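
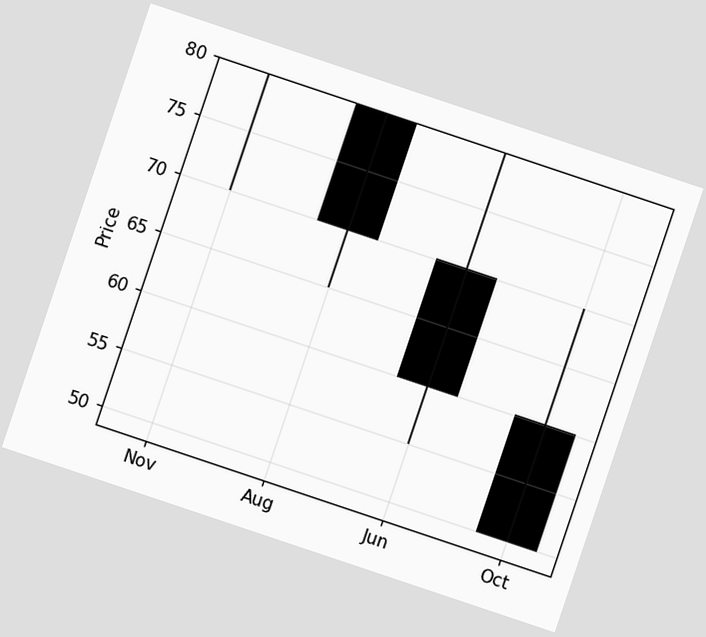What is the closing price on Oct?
50

The chart is tilted about 19° clockwise. The Oct candle closes at 50.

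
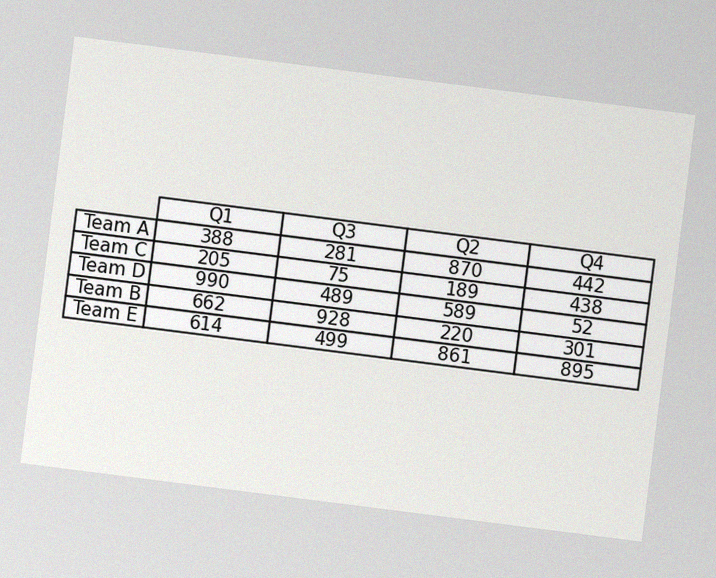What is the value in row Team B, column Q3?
The chart is tilted about 7° clockwise, with some photo noise. The (Team B, Q3) cell reads 928.

928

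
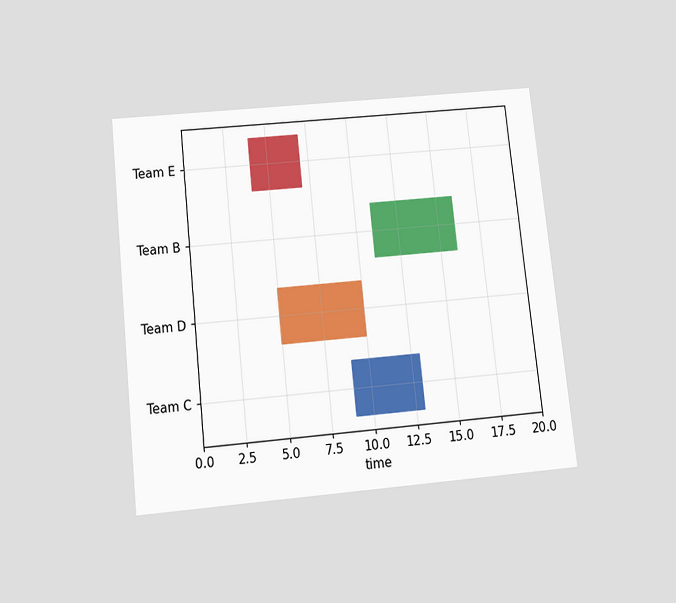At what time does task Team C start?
9

The chart is tilted about 6° counter-clockwise and viewed slightly from below. The Team C bar begins at t=9.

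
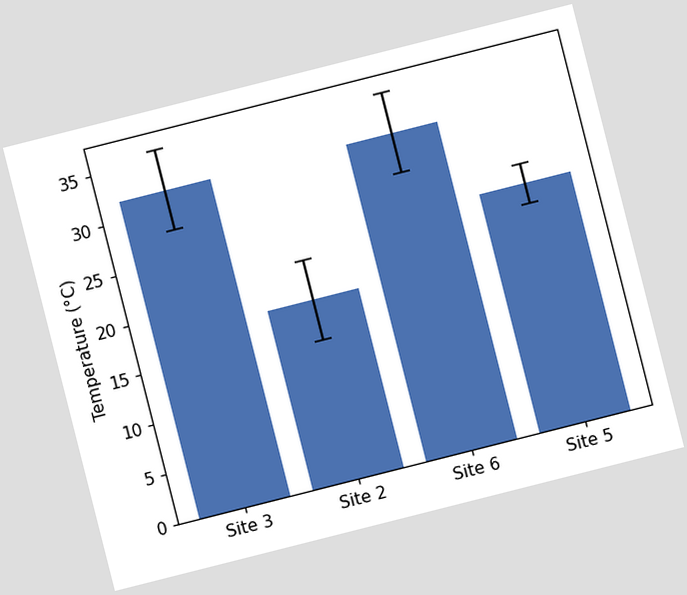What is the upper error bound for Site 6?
36°C

The chart is tilted about 14° counter-clockwise. The Site 6 bar's upper whisker reaches 36°C.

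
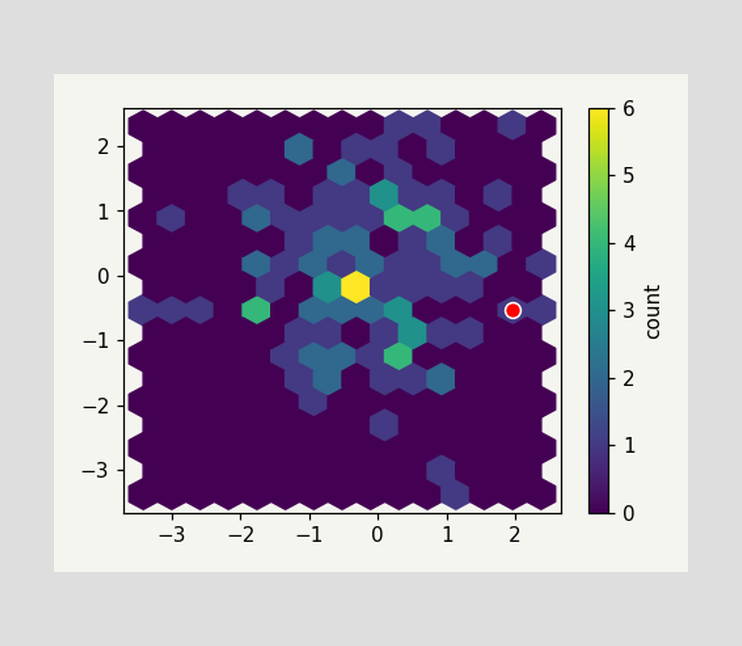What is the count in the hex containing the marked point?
The marked hex reads 1 on the colorbar.

1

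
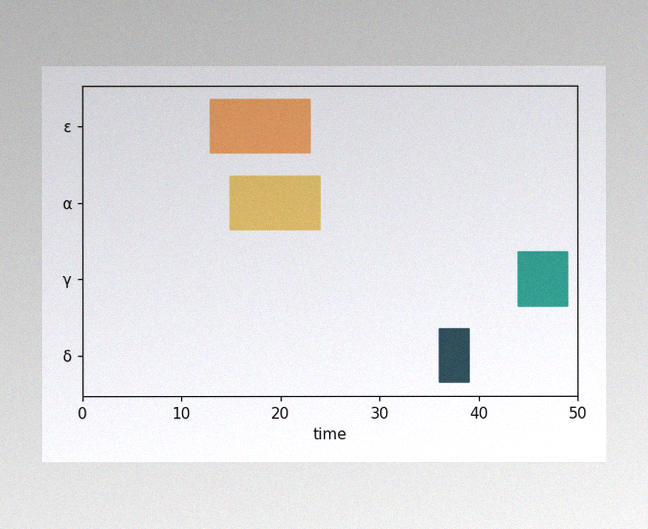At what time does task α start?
15

The image has some photo noise and uneven lighting. The α bar begins at t=15.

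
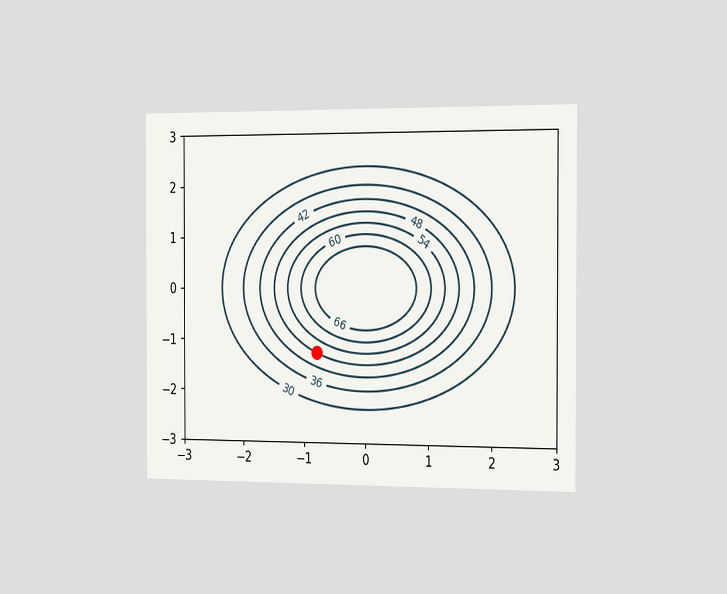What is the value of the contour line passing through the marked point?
48

The chart is viewed slightly from the right. The marked point sits on the contour labelled 48.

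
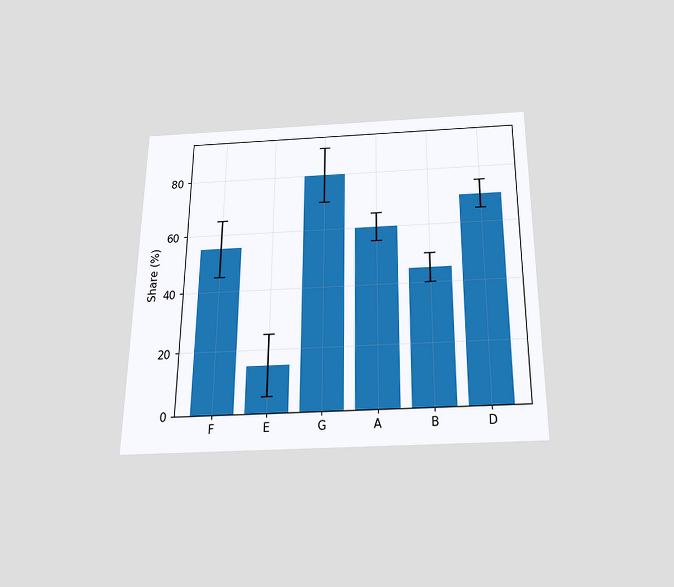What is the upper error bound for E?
25%

The chart is viewed slightly from below. The E bar's upper whisker reaches 25%.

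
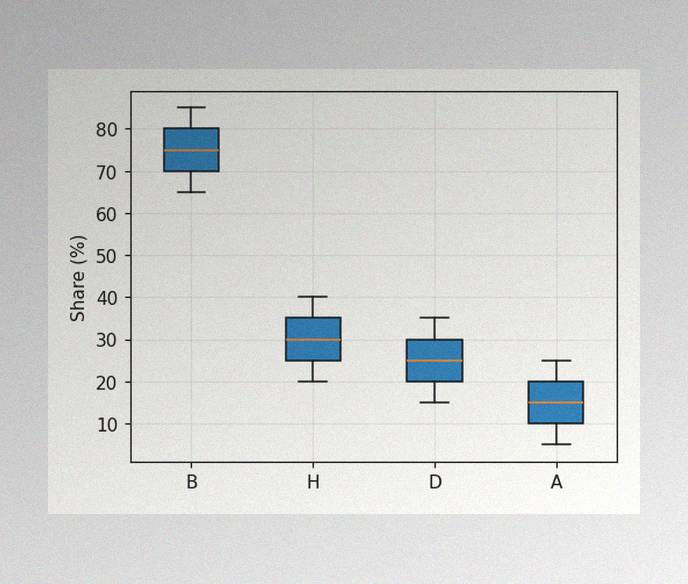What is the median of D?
The image has some photo noise and uneven lighting. The median line in the D box sits at 25%.

25%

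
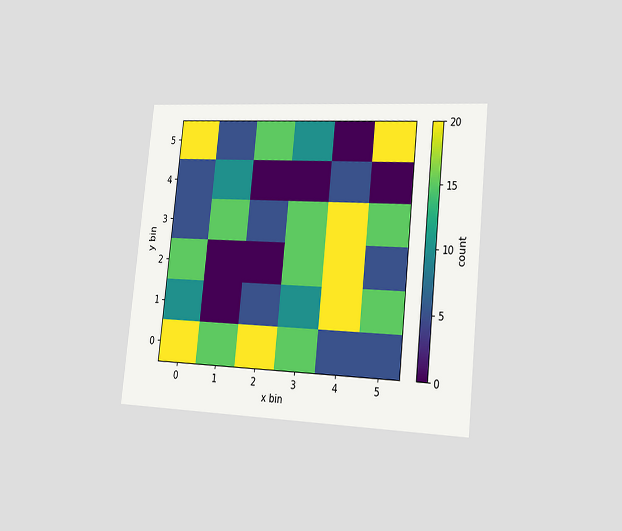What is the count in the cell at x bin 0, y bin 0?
The chart is tilted about 6° clockwise and viewed slightly from the right. Matching the cell (0, 0) against the colorbar gives 20.

20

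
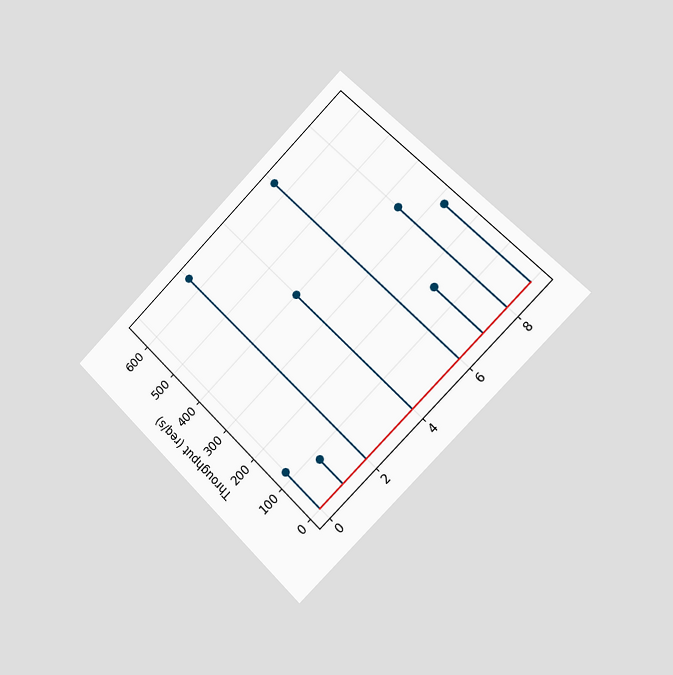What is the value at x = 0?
The chart is tilted about 45° counter-clockwise and viewed slightly from the right. The stem at x=0 reaches 120req/s.

120req/s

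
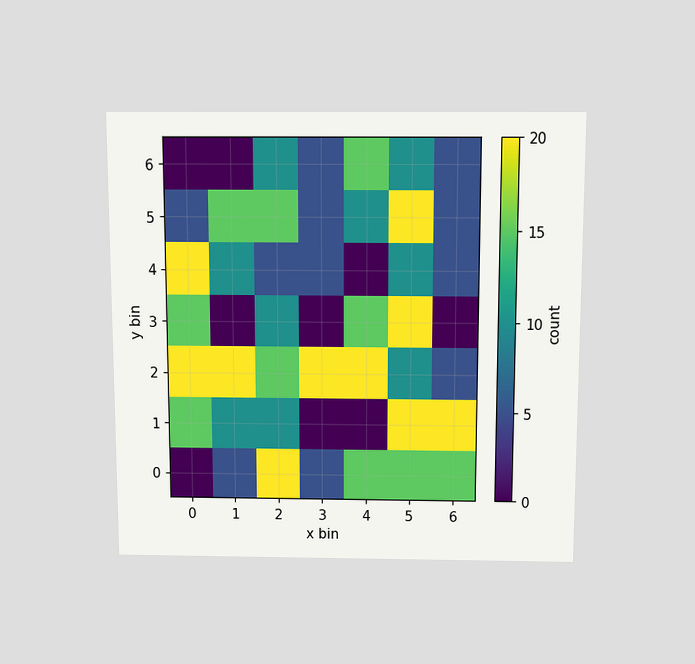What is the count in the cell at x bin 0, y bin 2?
20

The chart is viewed slightly from above. Matching the cell (0, 2) against the colorbar gives 20.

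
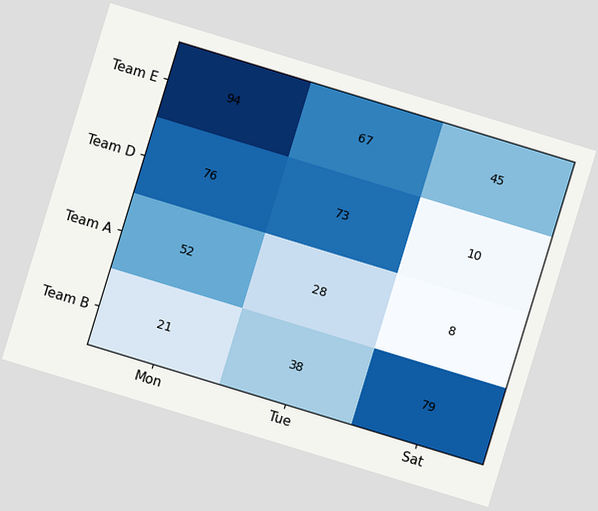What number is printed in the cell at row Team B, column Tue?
38

The chart is tilted about 17° clockwise. The (Team B, Tue) cell reads 38.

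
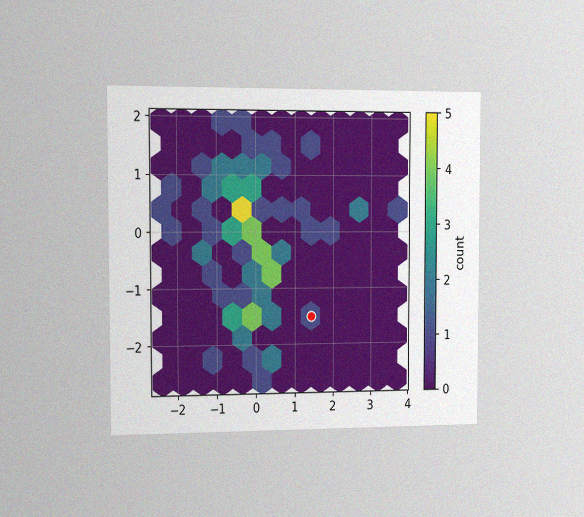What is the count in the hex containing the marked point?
The chart is viewed slightly from the left, with some photo noise. The marked hex reads 1 on the colorbar.

1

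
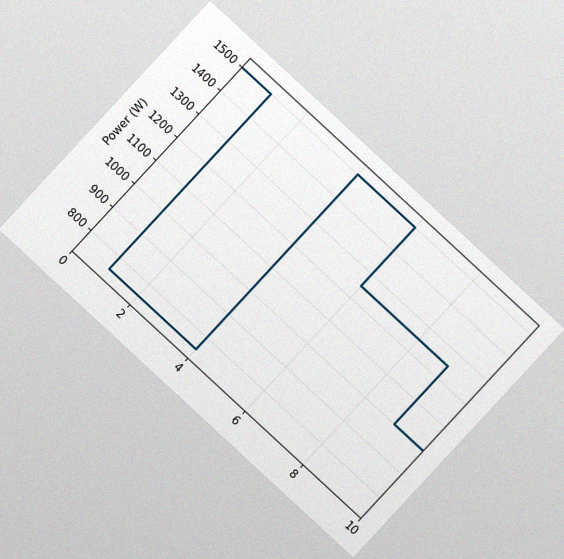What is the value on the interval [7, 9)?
The chart is tilted about 43° clockwise, with some photo noise. On [7, 9) the step sits at 1250W.

1250W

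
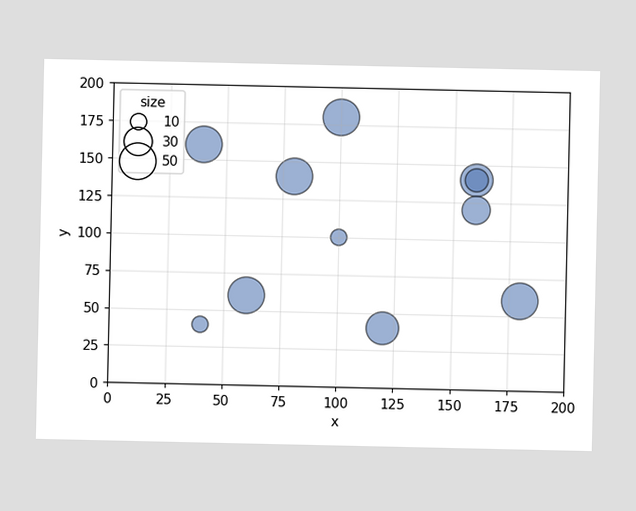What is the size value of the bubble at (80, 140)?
Matching the bubble at (80, 140) against the size legend gives 50.

50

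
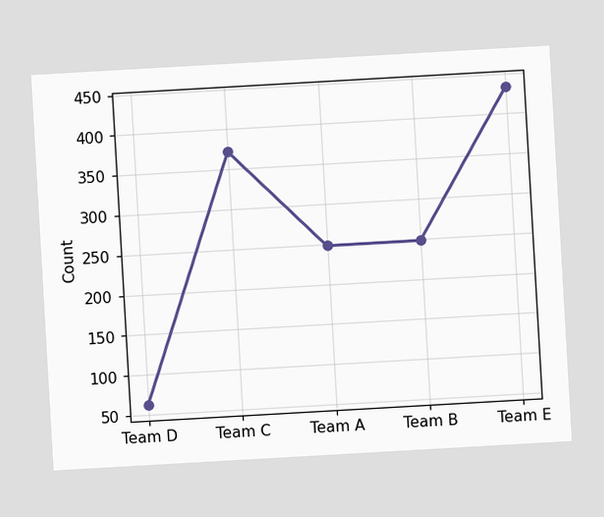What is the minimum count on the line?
The chart is tilted about 3° counter-clockwise. The lowest point is at Team D, and reading across to the y-axis gives 62.

62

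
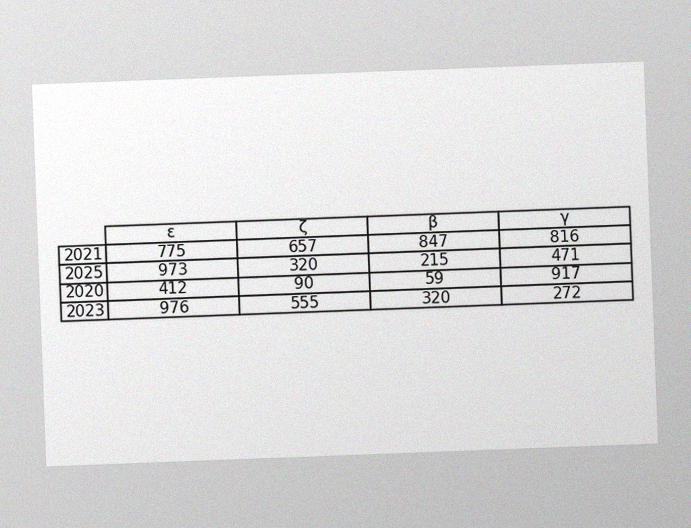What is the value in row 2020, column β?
59

The chart is tilted about 2° counter-clockwise, with some photo noise. The (2020, β) cell reads 59.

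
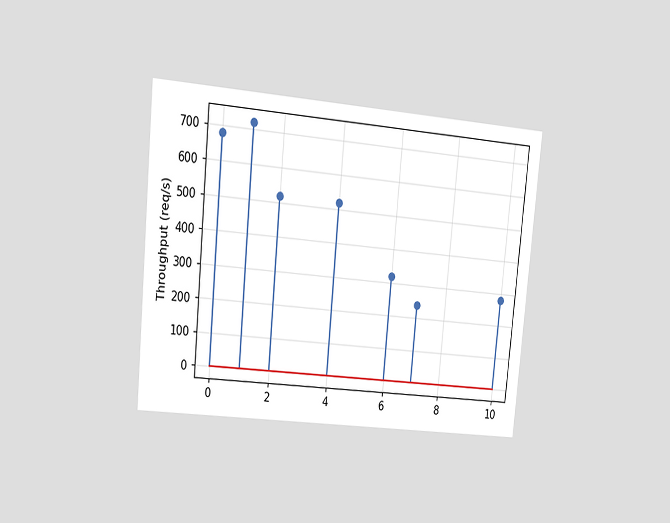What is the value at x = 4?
The chart is tilted about 5° clockwise and viewed at a slight angle. The stem at x=4 reaches 520req/s.

520req/s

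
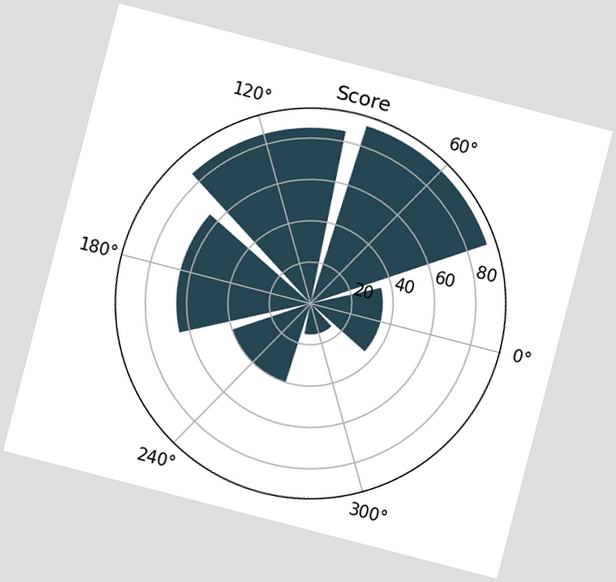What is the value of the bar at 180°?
65

The chart is tilted about 15° clockwise. The bar at 180° reaches 65 on the radial axis.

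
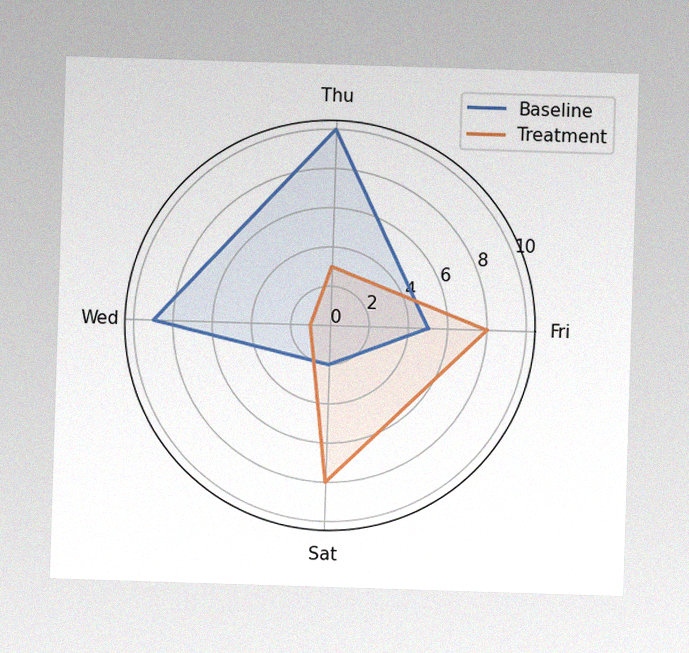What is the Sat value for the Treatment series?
The image has some photo noise and uneven lighting. On the Sat axis, Treatment reaches 8.

8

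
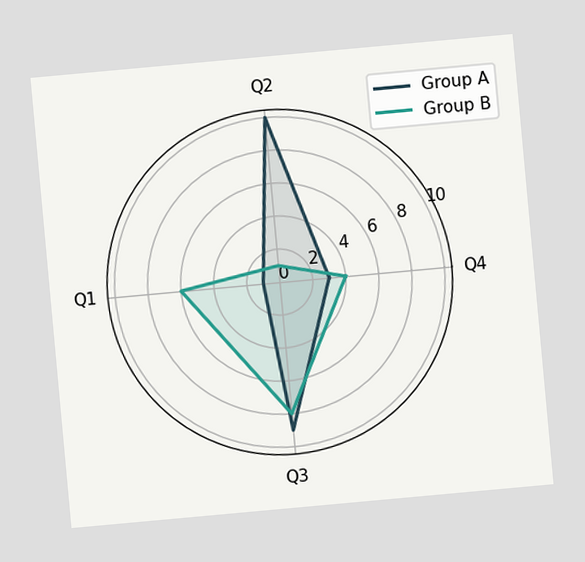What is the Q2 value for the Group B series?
1

The chart is tilted about 5° counter-clockwise. On the Q2 axis, Group B reaches 1.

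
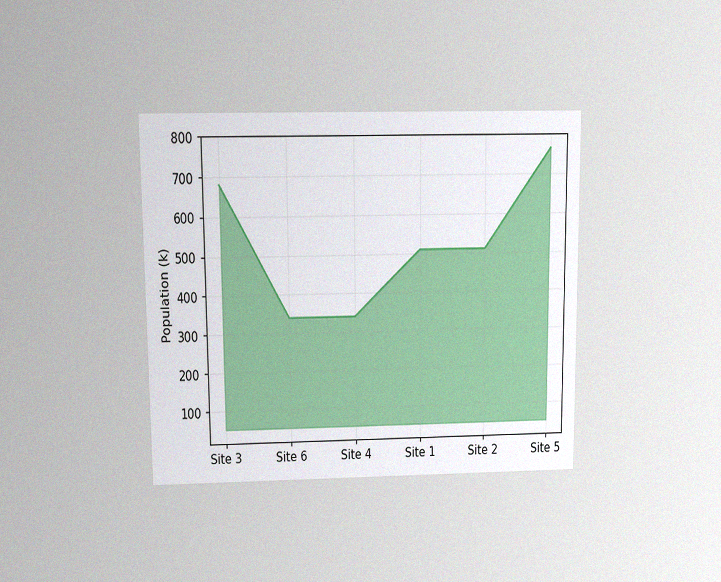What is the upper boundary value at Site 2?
510k

The chart is viewed at a slight angle, with some photo noise. At Site 2 the upper boundary is at 510k.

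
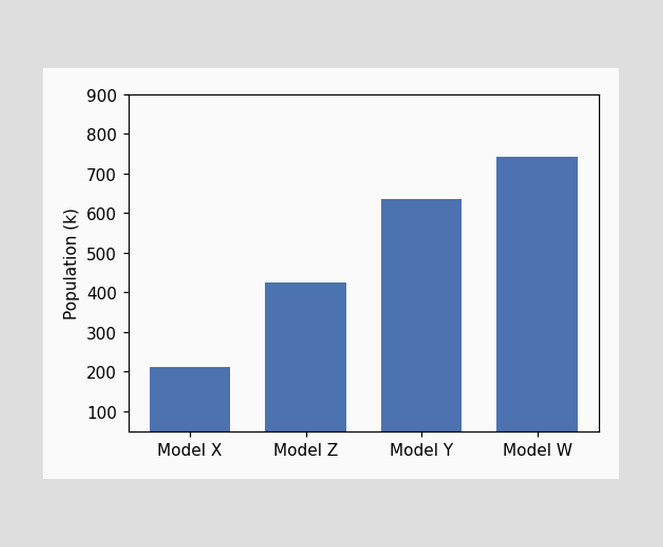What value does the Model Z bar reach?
Reading along the chart's y-axis, the Model Z bar reaches 424k.

424k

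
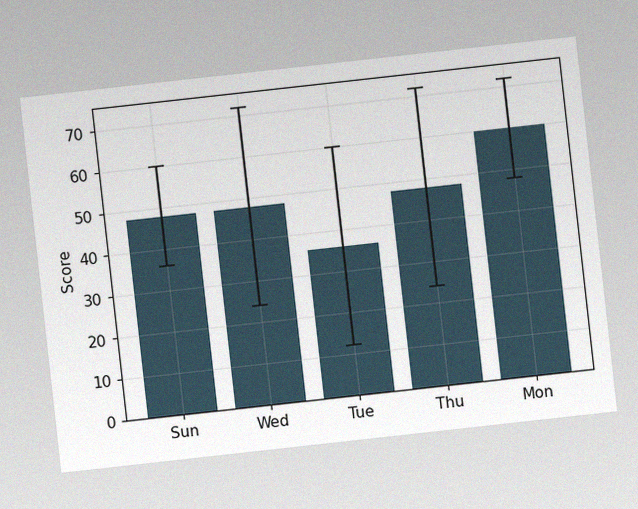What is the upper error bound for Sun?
60

The chart is tilted about 6° counter-clockwise, with some photo noise. The Sun bar's upper whisker reaches 60.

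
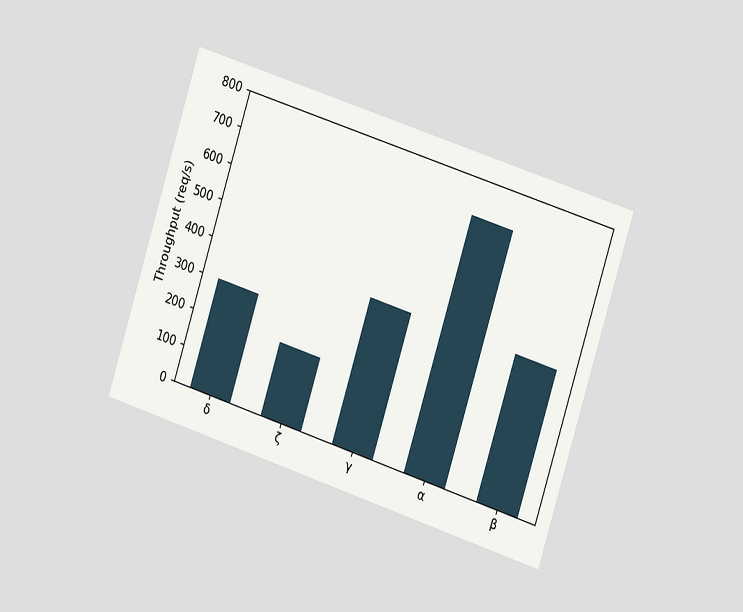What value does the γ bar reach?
The chart is tilted about 18° clockwise and viewed slightly from the right. Reading along the chart's y-axis, the γ bar reaches 400req/s.

400req/s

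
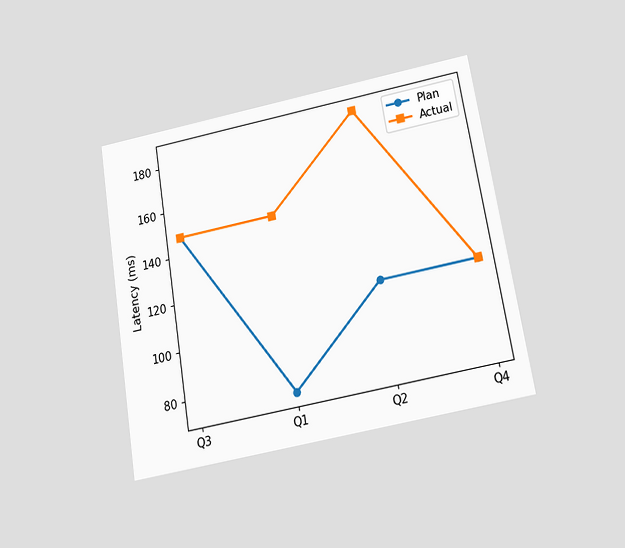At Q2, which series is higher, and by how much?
The chart is tilted about 9° counter-clockwise and viewed slightly from below. At Q2, Actual sits above the other line by 74ms.

Actual, by 74ms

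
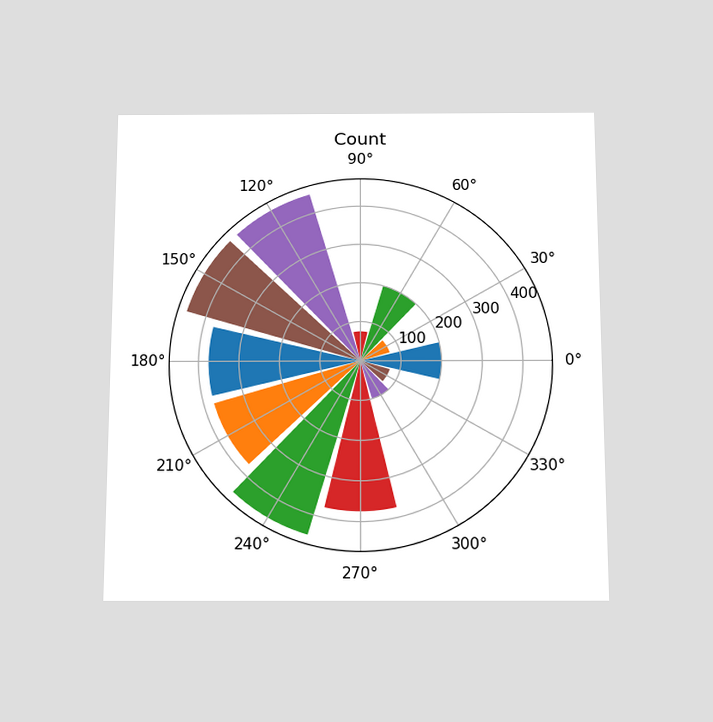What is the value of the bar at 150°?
The chart is viewed slightly from below. The bar at 150° reaches 450 on the radial axis.

450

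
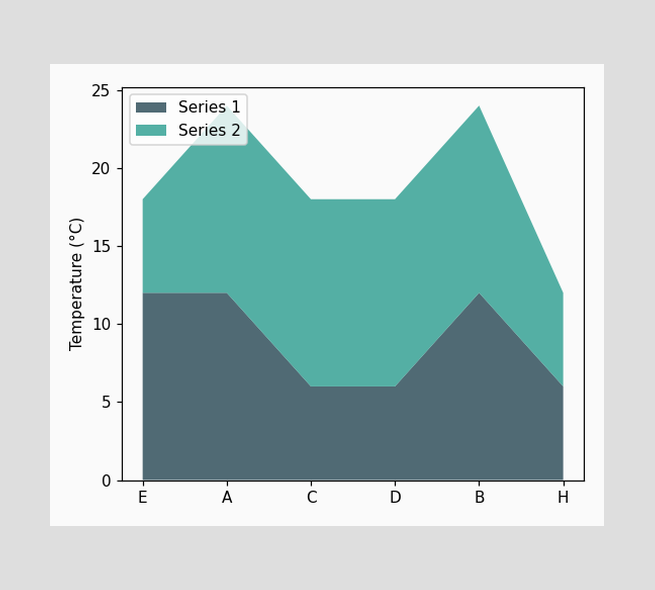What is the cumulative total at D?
18°C

The stacked total at D reaches 18°C.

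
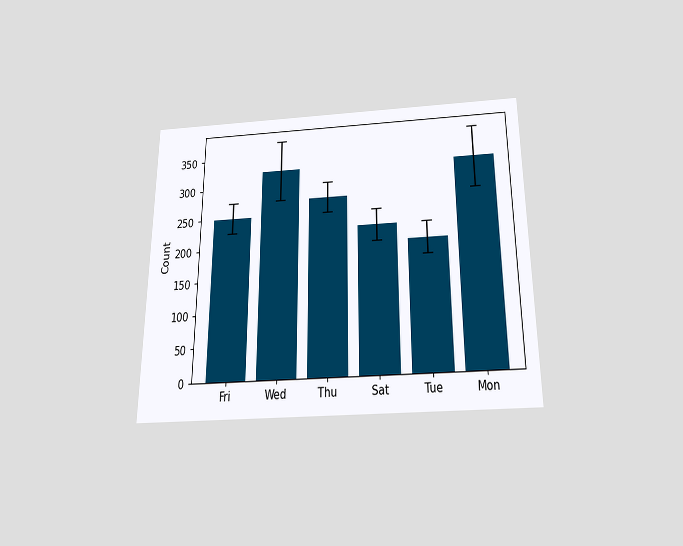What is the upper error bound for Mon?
375

The chart is viewed slightly from below. The Mon bar's upper whisker reaches 375.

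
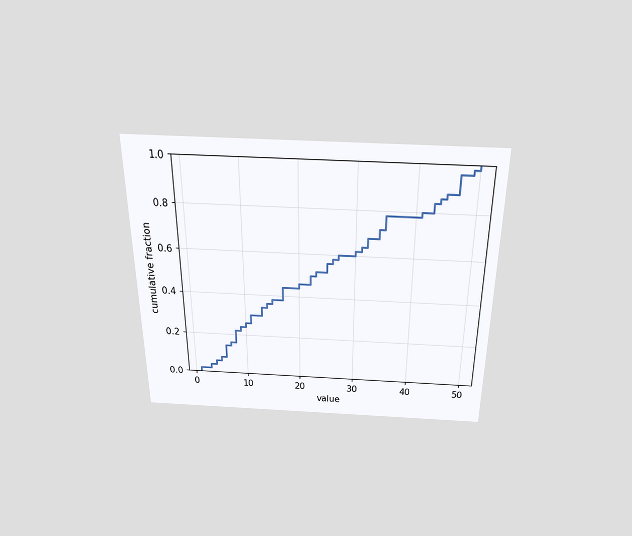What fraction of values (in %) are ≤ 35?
The chart is viewed slightly from above. At x=35 the ECDF step is at 78%.

78%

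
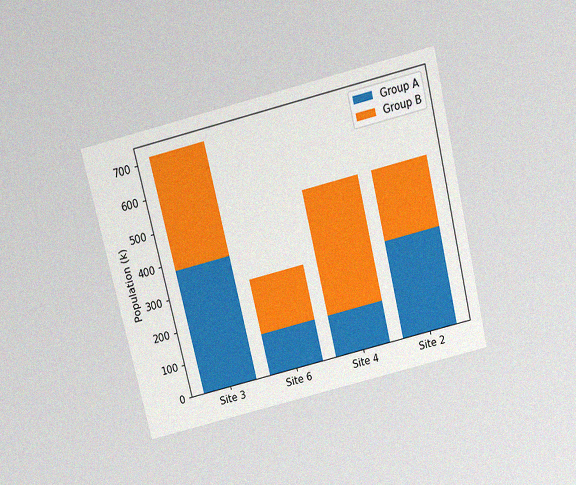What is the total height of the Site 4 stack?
504k

The chart is tilted about 14° counter-clockwise and viewed slightly from above, with some photo noise. The Site 4 stack's top reaches 504k on the y-axis.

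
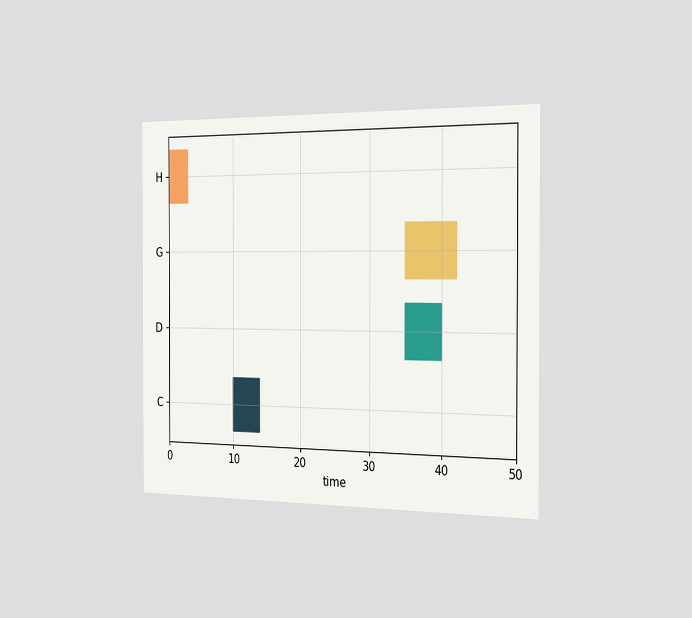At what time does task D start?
The chart is viewed slightly from the right. The D bar begins at t=35.

35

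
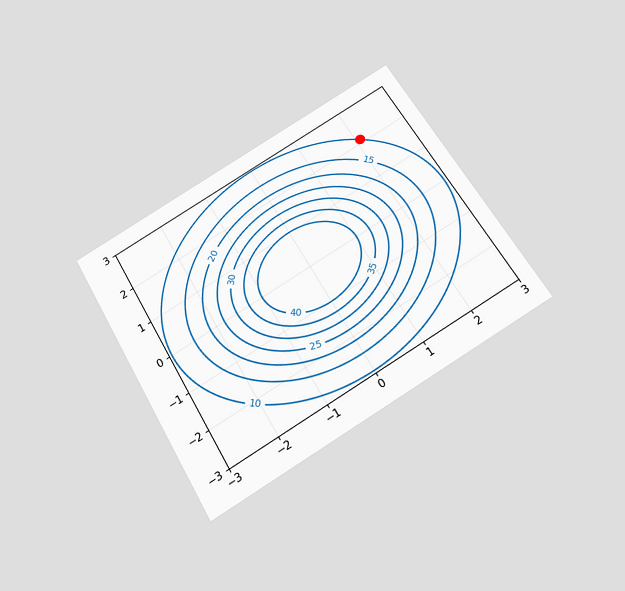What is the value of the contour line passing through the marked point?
The chart is tilted about 30° counter-clockwise and viewed slightly from below. The marked point sits on the contour labelled 10.

10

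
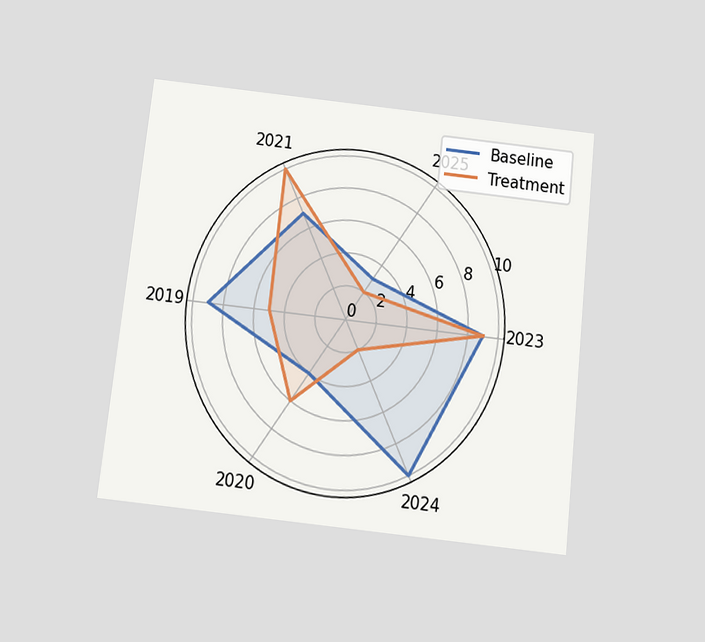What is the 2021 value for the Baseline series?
7

The chart is tilted about 6° clockwise and viewed slightly from below. On the 2021 axis, Baseline reaches 7.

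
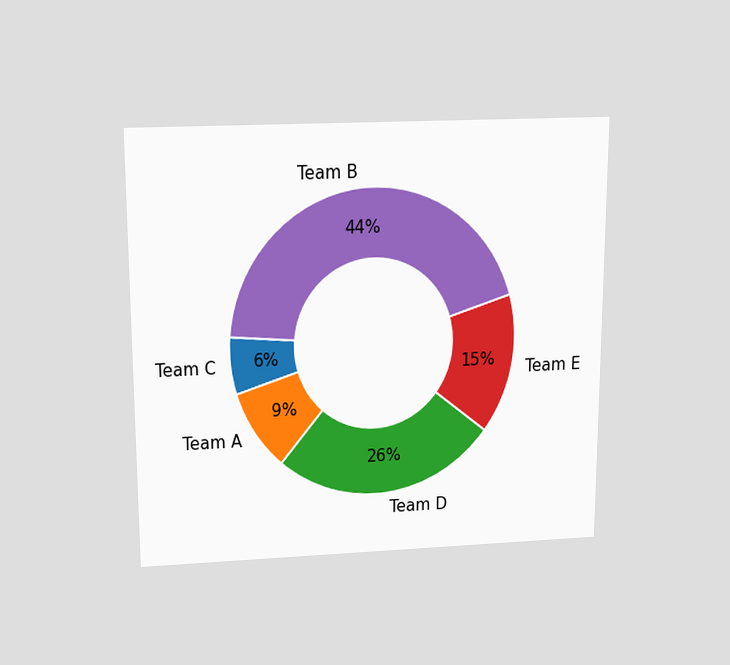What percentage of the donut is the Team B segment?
44%

The chart is viewed slightly from above. The Team B segment takes up 44% of the ring.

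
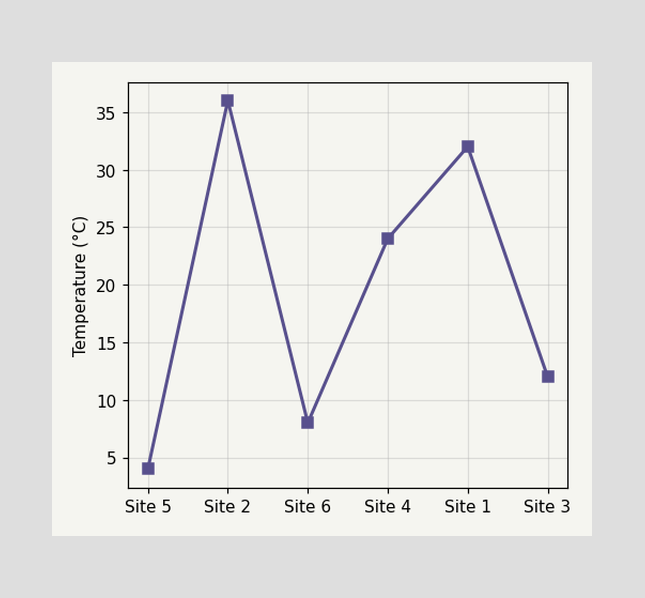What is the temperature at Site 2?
At Site 2, the line is at 36°C.

36°C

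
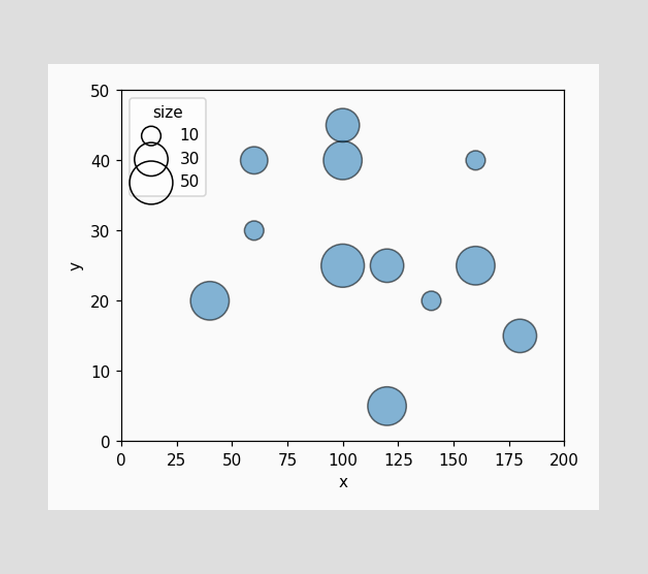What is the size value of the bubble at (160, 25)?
40

Matching the bubble at (160, 25) against the size legend gives 40.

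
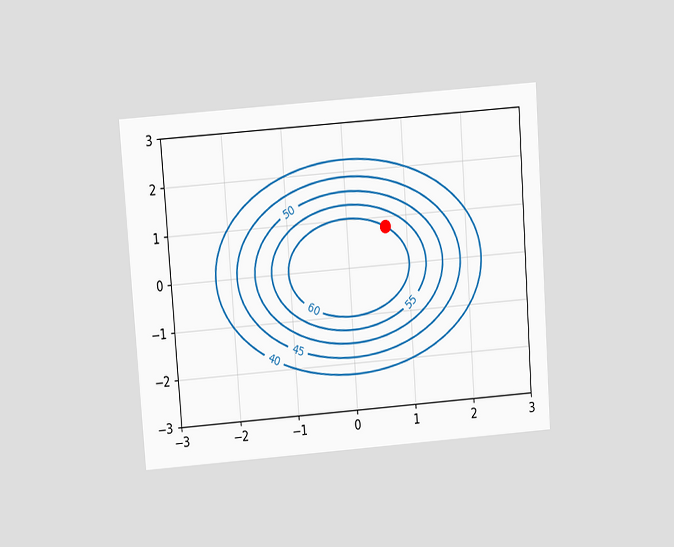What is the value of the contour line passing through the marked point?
The chart is tilted about 4° counter-clockwise and viewed slightly from above. The marked point sits on the contour labelled 60.

60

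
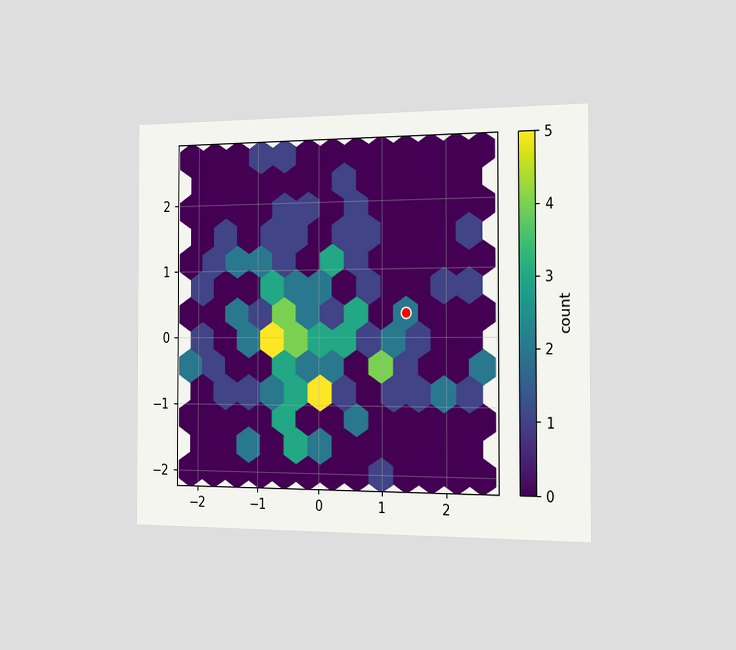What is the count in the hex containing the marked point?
The chart is viewed slightly from the right. The marked hex reads 2 on the colorbar.

2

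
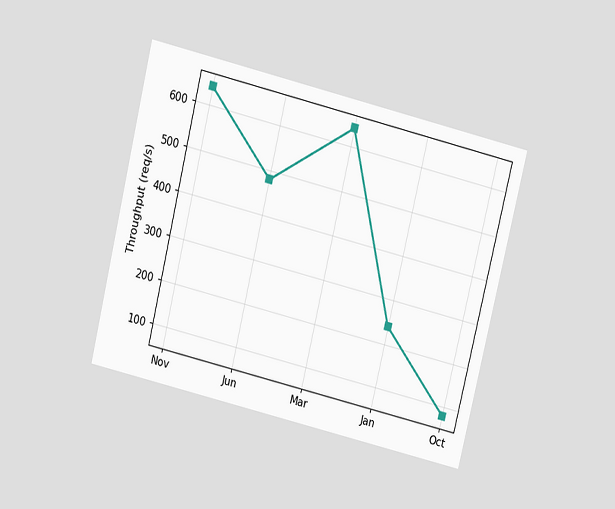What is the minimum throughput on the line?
80req/s

The chart is tilted about 14° clockwise and viewed slightly from above. The lowest point is at Oct, and reading across to the y-axis gives 80req/s.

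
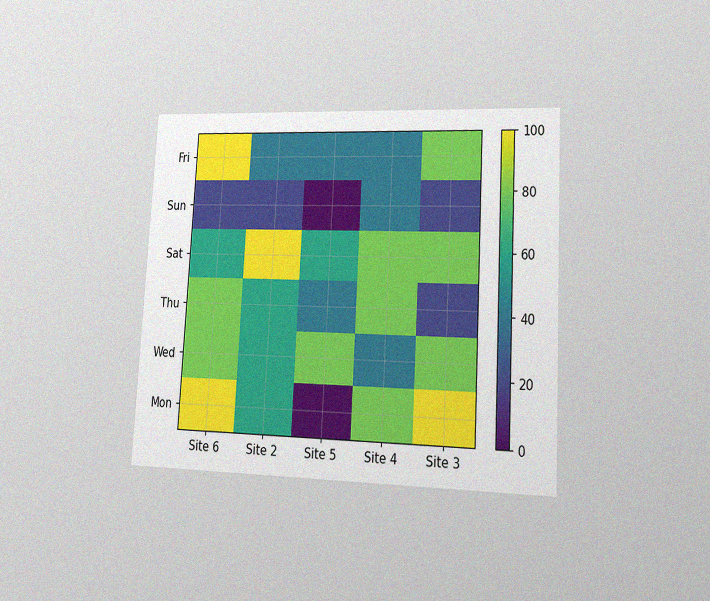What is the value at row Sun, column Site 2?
The chart is tilted about 3° clockwise and viewed at a slight angle, with some photo noise. Matching cell (Sun, Site 2) against the colorbar gives 20.

20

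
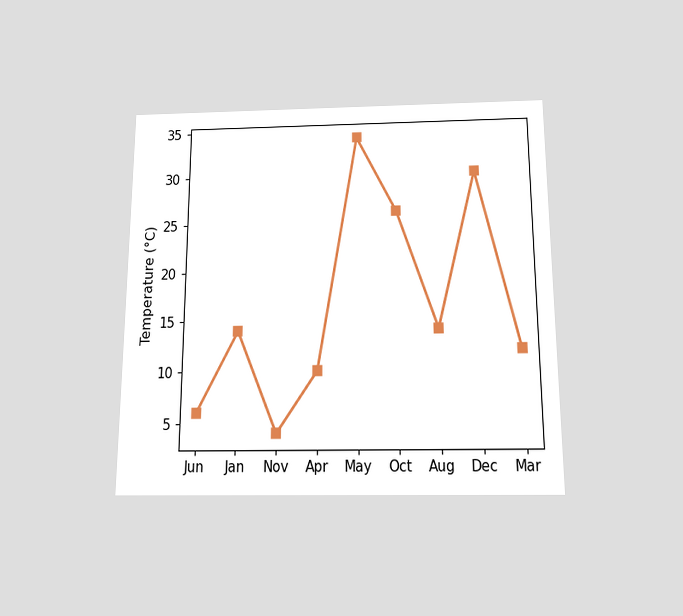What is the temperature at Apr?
10°C

The chart is viewed slightly from below. At Apr, the line is at 10°C.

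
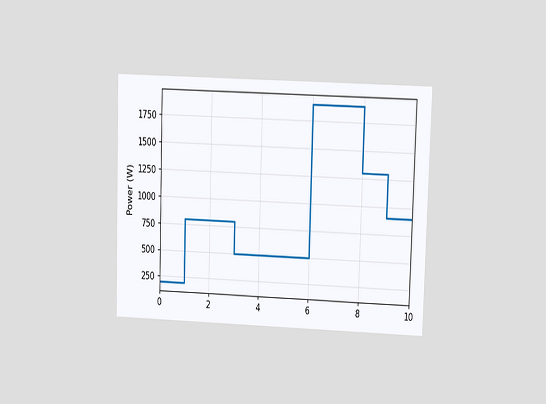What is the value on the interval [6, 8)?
1900W

The chart is viewed at a slight angle. On [6, 8) the step sits at 1900W.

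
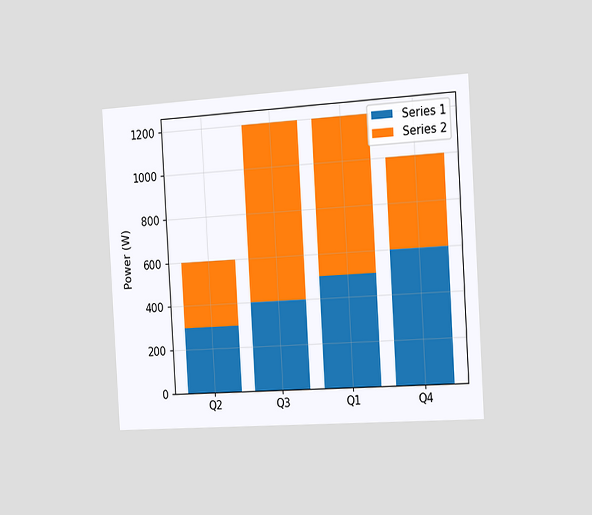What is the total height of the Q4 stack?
1000W

The chart is tilted about 3° counter-clockwise and viewed slightly from the right. The Q4 stack's top reaches 1000W on the y-axis.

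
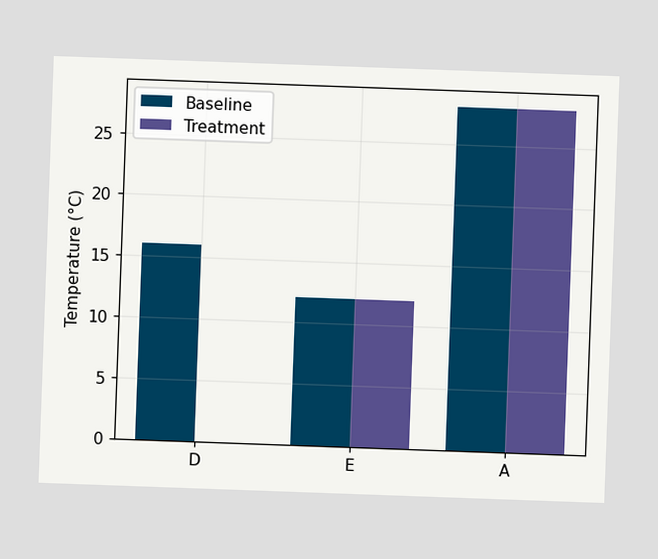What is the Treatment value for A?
28°C

The chart is tilted about 2° clockwise. The Treatment bar at A reaches 28°C on the y-axis.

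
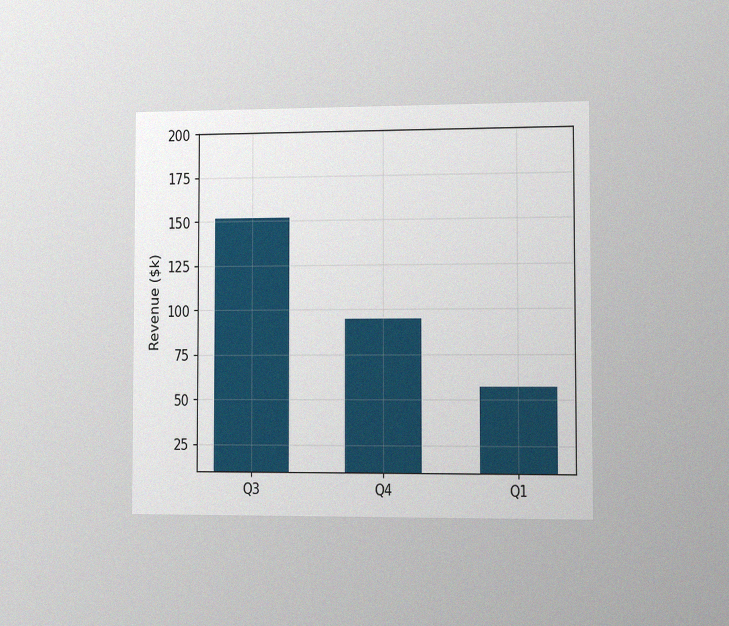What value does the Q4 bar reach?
$95k

The chart is viewed slightly from the right, with some photo noise. Reading along the chart's y-axis, the Q4 bar reaches $95k.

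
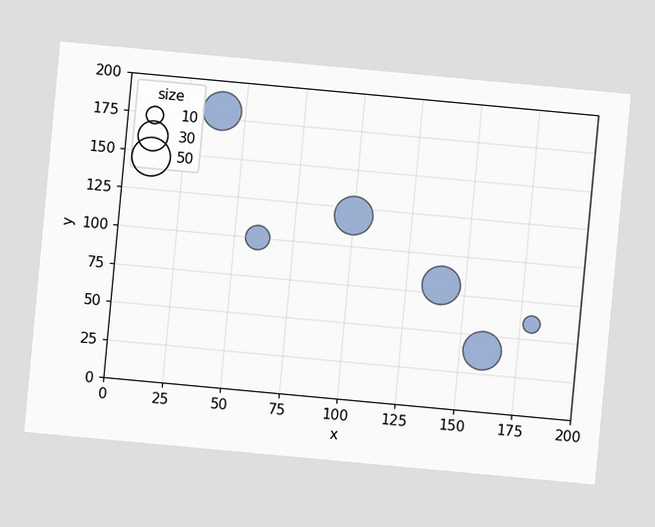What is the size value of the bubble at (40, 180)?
50

The chart is tilted about 5° clockwise. Matching the bubble at (40, 180) against the size legend gives 50.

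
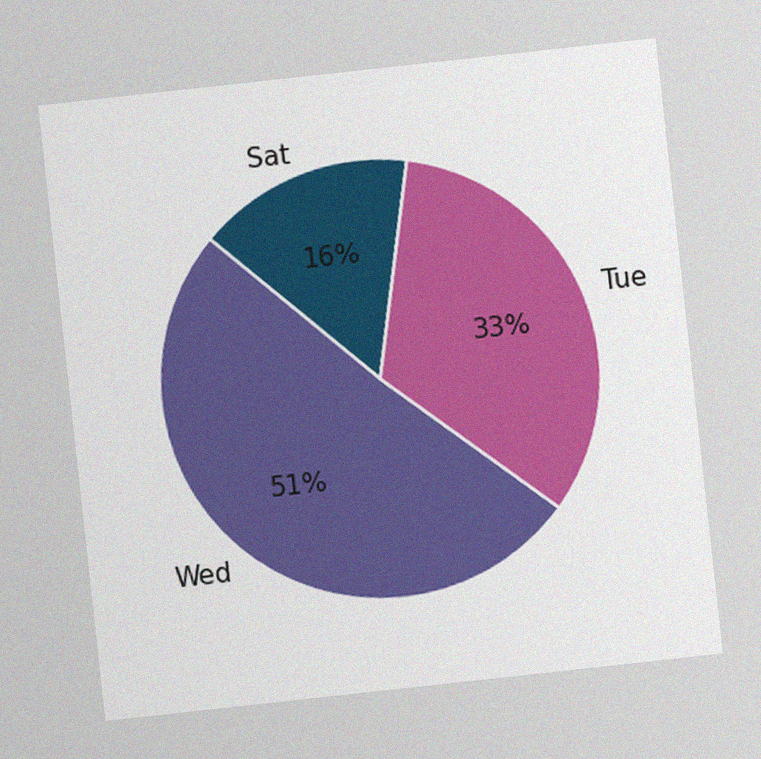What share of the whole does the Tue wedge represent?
33%

The chart is tilted about 6° counter-clockwise, with some photo noise. The Tue slice takes up 33% of the pie.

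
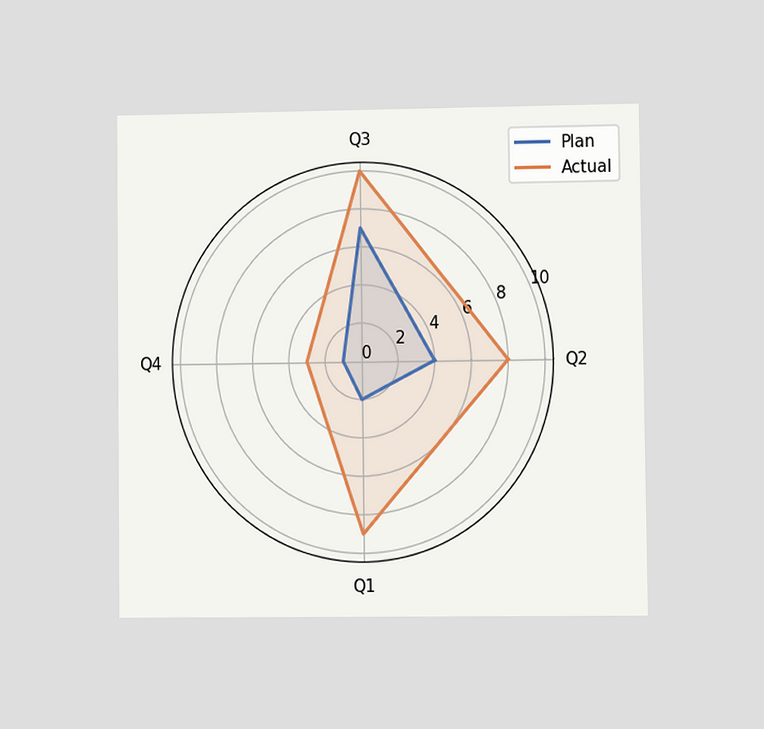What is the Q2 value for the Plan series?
The chart is viewed at a slight angle. On the Q2 axis, Plan reaches 4.

4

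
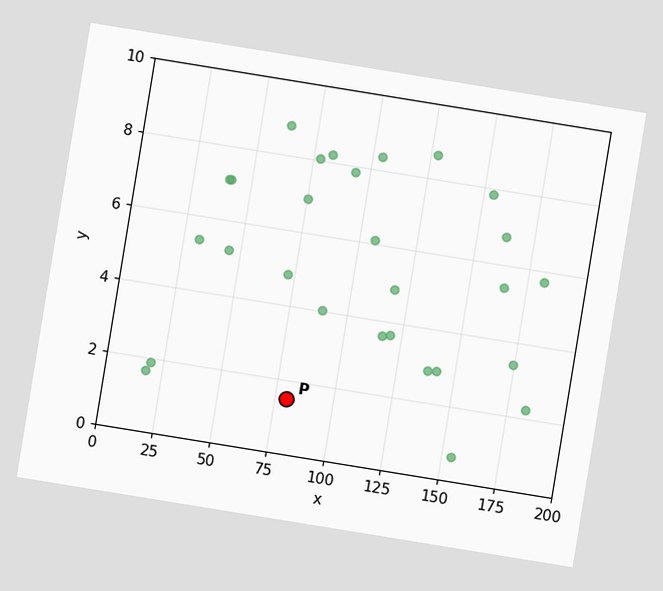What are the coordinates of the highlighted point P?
(80, 1.5)

The chart is tilted about 9° clockwise. Following the gridlines from P to each axis, P sits at (80, 1.5).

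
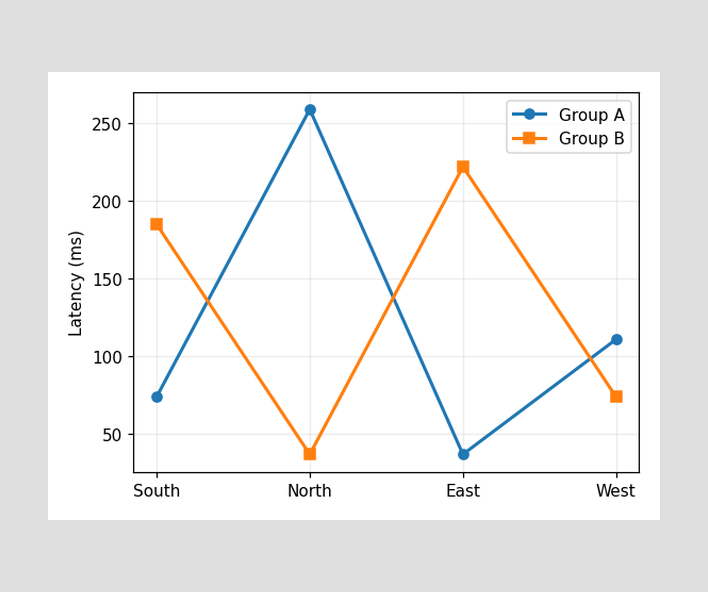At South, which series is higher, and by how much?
Group B, by 111ms

At South, Group B sits above the other line by 111ms.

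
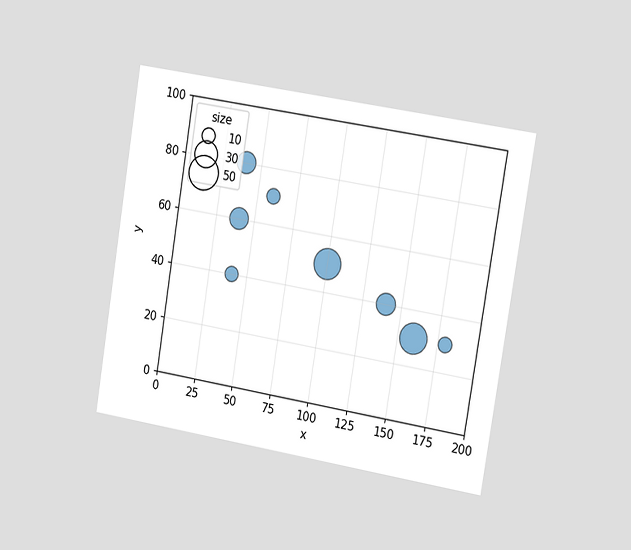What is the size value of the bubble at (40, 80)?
20

The chart is tilted about 9° clockwise and viewed slightly from the right. Matching the bubble at (40, 80) against the size legend gives 20.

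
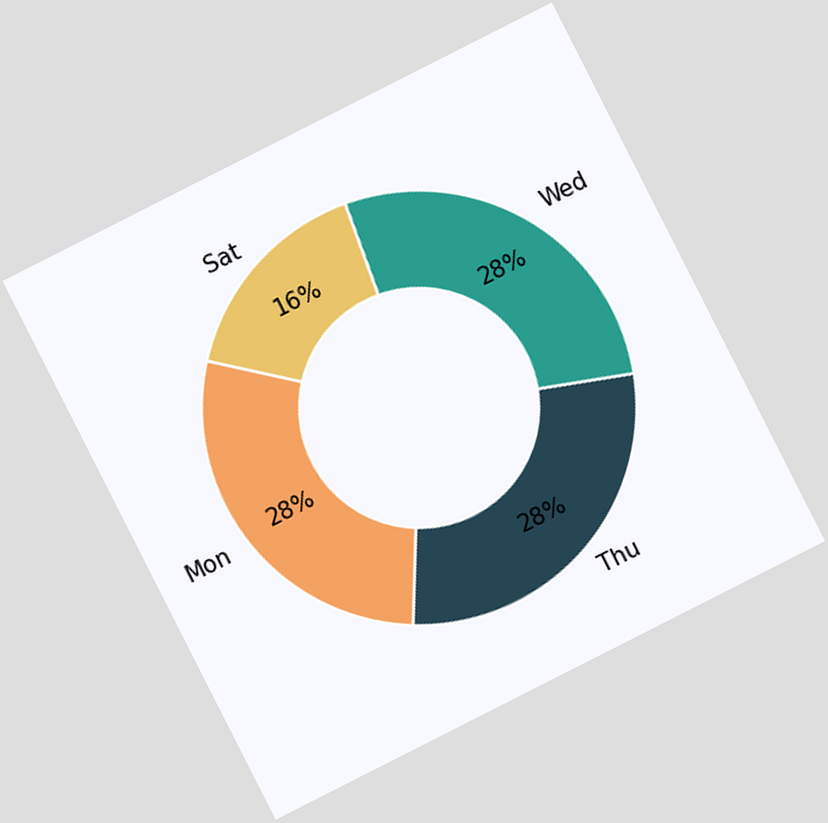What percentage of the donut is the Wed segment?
28%

The chart is tilted about 27° counter-clockwise. The Wed segment takes up 28% of the ring.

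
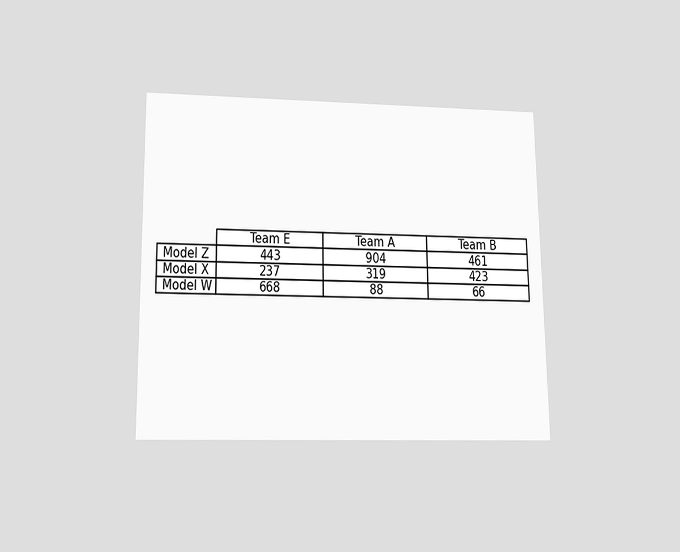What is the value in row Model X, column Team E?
237

The chart is viewed slightly from below. The (Model X, Team E) cell reads 237.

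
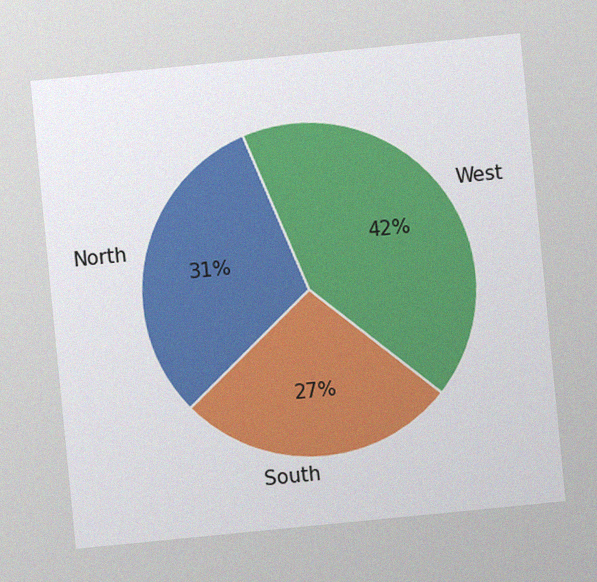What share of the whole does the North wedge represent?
31%

The chart is tilted about 6° counter-clockwise, with some photo noise. The North slice takes up 31% of the pie.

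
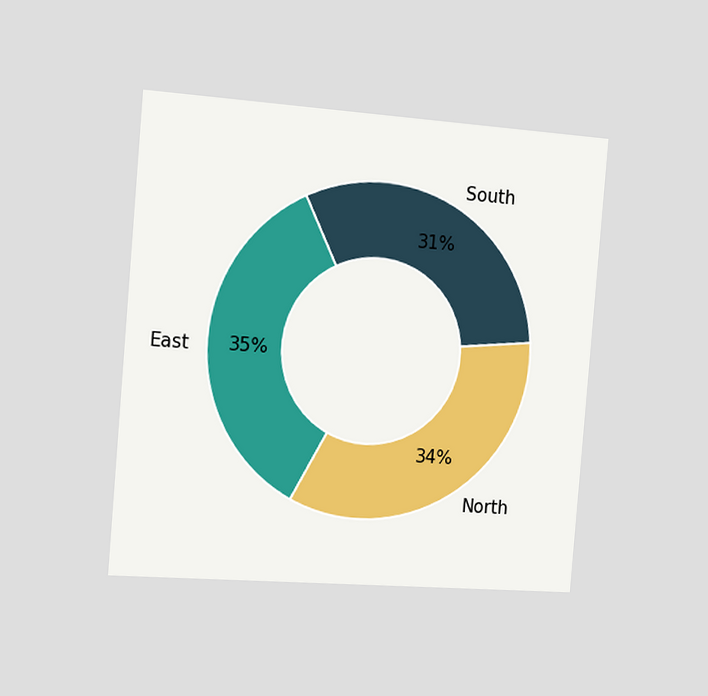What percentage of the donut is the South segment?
The chart is tilted about 5° clockwise and viewed slightly from the left. The South segment takes up 31% of the ring.

31%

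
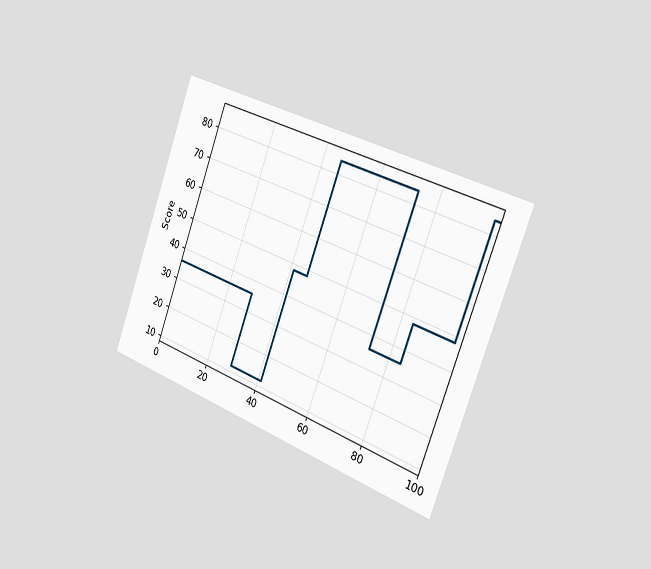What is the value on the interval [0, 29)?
The chart is tilted about 20° clockwise and viewed slightly from the right. On [0, 29) the step sits at 36.

36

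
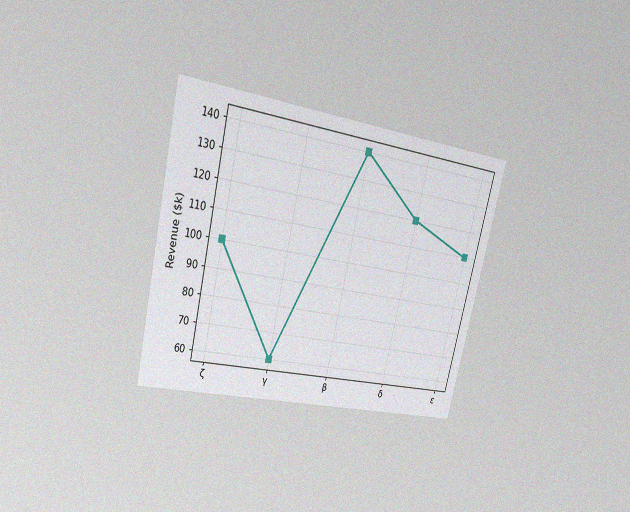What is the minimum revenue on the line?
$60k

The chart is tilted about 13° clockwise and viewed at a slight angle, with some photo noise. The lowest point is at γ, and reading across to the y-axis gives $60k.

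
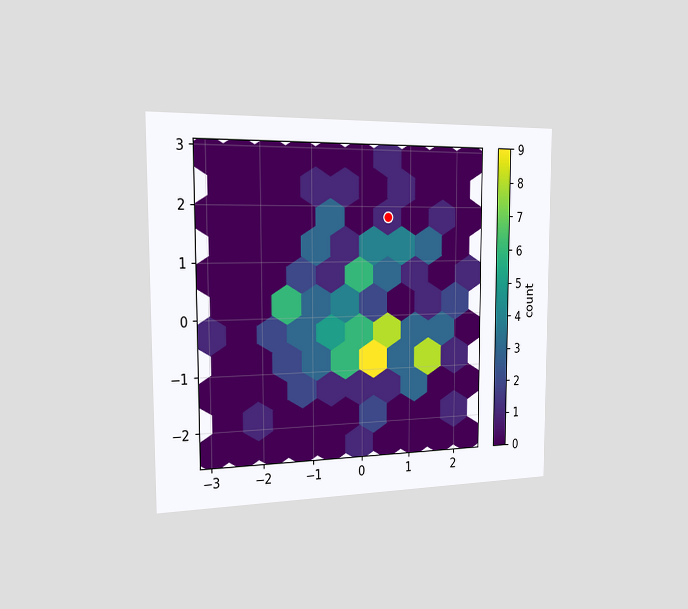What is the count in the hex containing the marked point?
The chart is viewed slightly from the left. The marked hex reads 1 on the colorbar.

1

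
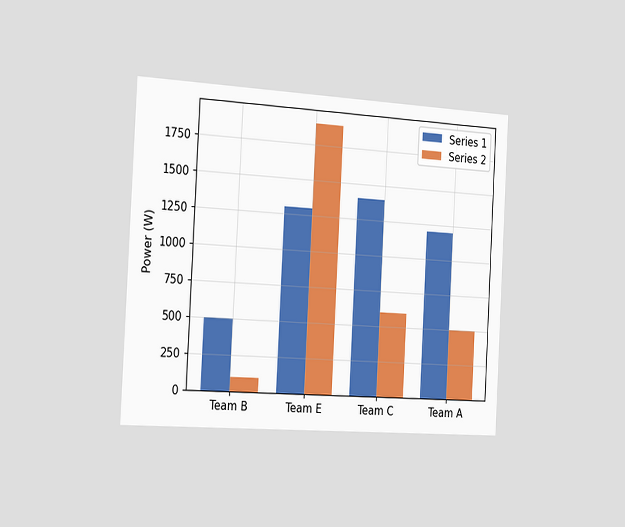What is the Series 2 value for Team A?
500W

The chart is tilted about 3° clockwise and viewed slightly from the left. The Series 2 bar at Team A reaches 500W on the y-axis.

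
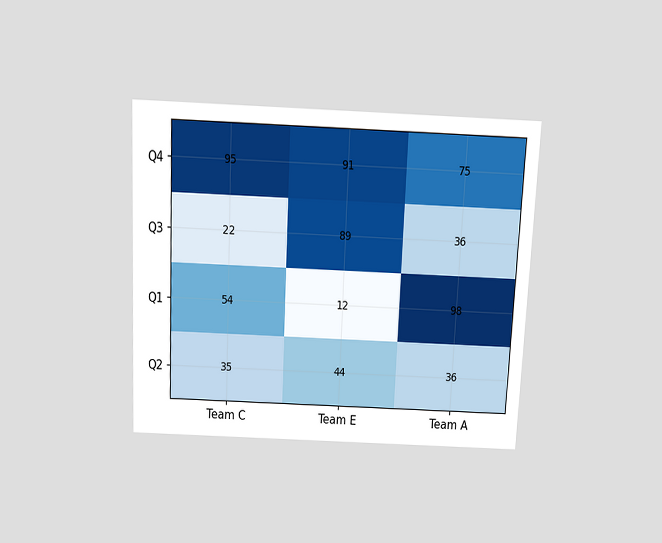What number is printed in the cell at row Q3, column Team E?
89

The chart is tilted about 3° clockwise and viewed slightly from above. The (Q3, Team E) cell reads 89.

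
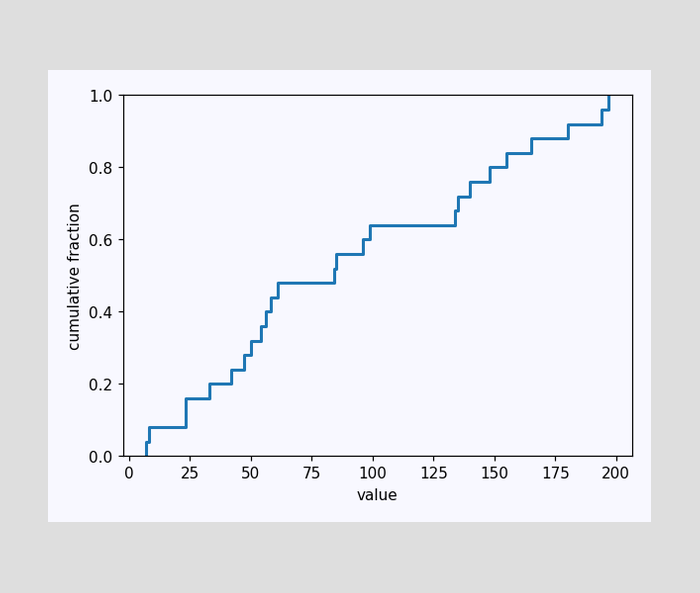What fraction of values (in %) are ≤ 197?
100%

At x=197 the ECDF step is at 100%.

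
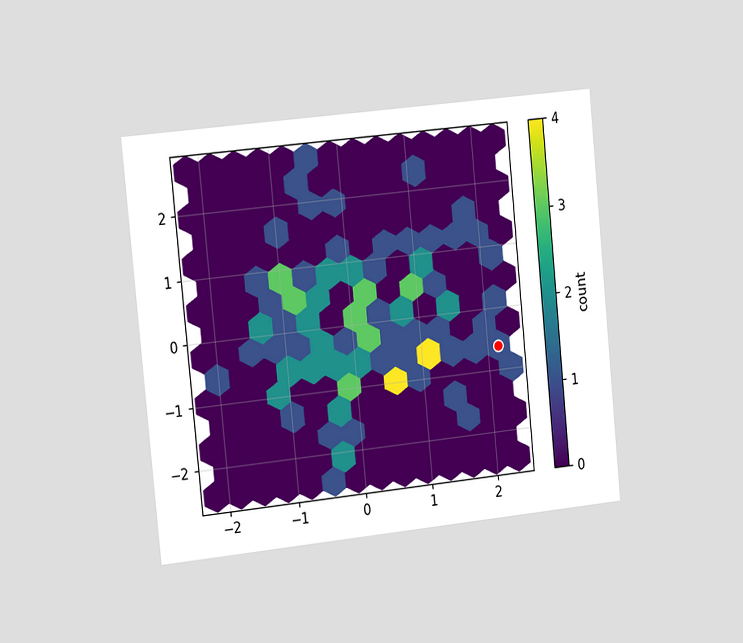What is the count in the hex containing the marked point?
The chart is tilted about 6° counter-clockwise and viewed slightly from the left. The marked hex reads 1 on the colorbar.

1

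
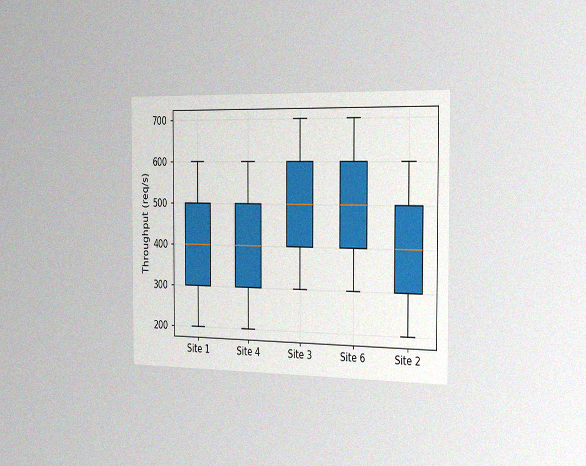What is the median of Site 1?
The chart is viewed slightly from the right, with some photo noise. The median line in the Site 1 box sits at 400req/s.

400req/s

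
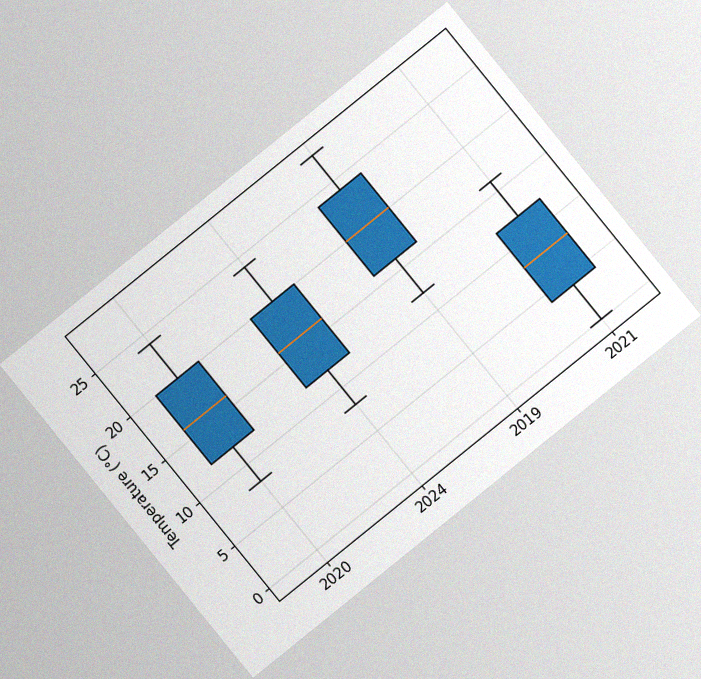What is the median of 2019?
20°C

The chart is tilted about 39° counter-clockwise, with some photo noise. The median line in the 2019 box sits at 20°C.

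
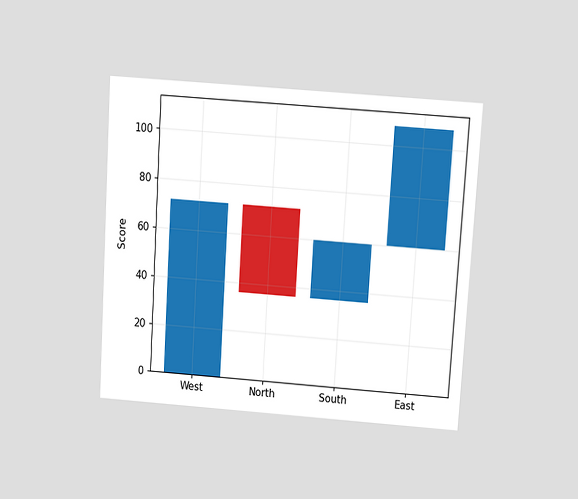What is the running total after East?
The chart is tilted about 4° clockwise and viewed slightly from above. After East the running total reaches 108.

108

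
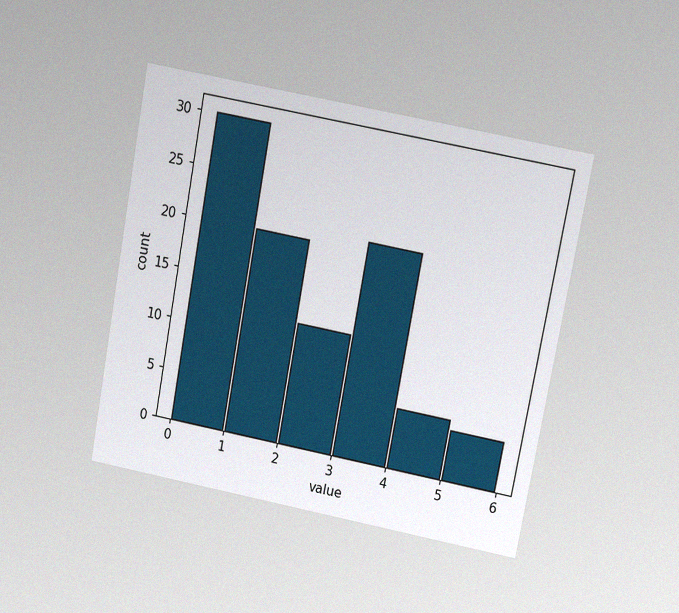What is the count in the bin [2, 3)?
12

The chart is tilted about 11° clockwise and viewed at a slight angle, with some photo noise. The [2, 3) bin has height 12.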